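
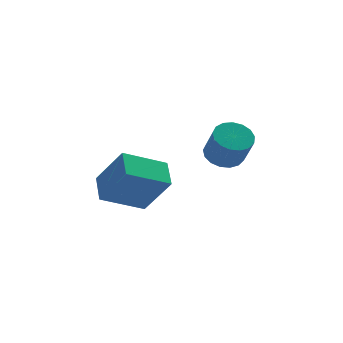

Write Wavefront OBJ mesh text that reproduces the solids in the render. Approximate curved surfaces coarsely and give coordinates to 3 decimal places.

v 0.151 2.847 -2.934
v 0.922 3.191 -2.836
v 1.1 2.418 -1.528
v 0.329 2.073 -1.626
v 0.674 3.452 -2.647
v 0.852 2.679 -1.339
v 0.306 3.575 -2.525
v 0.484 2.802 -1.216
v -0.098 3.531 -2.496
v 0.081 2.758 -1.187
v -0.444 3.33 -2.567
v -0.266 2.557 -1.259
v -0.654 3.018 -2.723
v -0.476 2.245 -1.415
v -0.68 2.667 -2.927
v -0.502 1.894 -1.619
v -0.515 2.357 -3.132
v -0.337 1.584 -1.824
v -0.198 2.159 -3.293
v -0.02 1.386 -1.985
v 0.199 2.119 -3.371
v 0.378 1.346 -2.063
v 0.585 2.245 -3.349
v 0.764 1.472 -2.041
v 0.872 2.509 -3.232
v 1.05 1.736 -1.924
v 0.993 2.85 -3.047
v 1.172 2.077 -1.739
v -3.506 0.924 -4.568
v -5.287 0.754 -3.719
v -3.379 2.135 -4.059
v -5.159 1.965 -3.21
v -2.641 0.135 -2.91
v -4.421 -0.035 -2.061
v -2.513 1.346 -2.401
v -4.294 1.176 -1.552
f 2 1 5
f 2 5 3
f 3 5 6
f 3 6 4
f 5 1 7
f 5 7 6
f 6 7 8
f 6 8 4
f 7 1 9
f 7 9 8
f 8 9 10
f 8 10 4
f 9 1 11
f 9 11 10
f 10 11 12
f 10 12 4
f 11 1 13
f 11 13 12
f 12 13 14
f 12 14 4
f 13 1 15
f 13 15 14
f 14 15 16
f 14 16 4
f 15 1 17
f 15 17 16
f 16 17 18
f 16 18 4
f 17 1 19
f 17 19 18
f 18 19 20
f 18 20 4
f 19 1 21
f 19 21 20
f 20 21 22
f 20 22 4
f 21 1 23
f 21 23 22
f 22 23 24
f 22 24 4
f 23 1 25
f 23 25 24
f 24 25 26
f 24 26 4
f 25 1 27
f 25 27 26
f 26 27 28
f 26 28 4
f 27 1 2
f 27 2 28
f 28 2 3
f 28 3 4
f 30 32 29
f 33 30 29
f 29 32 31
f 31 33 29
f 30 36 32
f 34 30 33
f 34 36 30
f 32 36 31
f 35 33 31
f 31 36 35
f 35 34 33
f 36 34 35



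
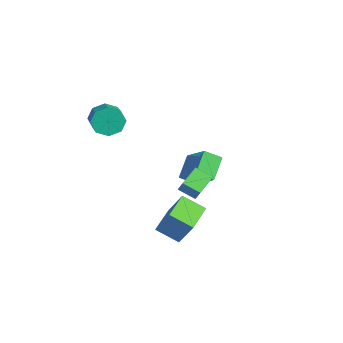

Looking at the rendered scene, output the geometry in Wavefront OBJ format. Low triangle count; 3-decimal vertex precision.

v -4.074 -1.34 1.669
v -3.683 -0.866 1.111
v -2.555 -1.206 1.613
v -2.946 -1.68 2.171
v -3.824 -0.549 1.643
v -2.696 -0.889 2.145
v -4.111 -0.695 2.191
v -2.984 -1.035 2.692
v -4.377 -1.219 2.432
v -3.249 -1.559 2.934
v -4.465 -1.814 2.227
v -3.337 -2.154 2.729
v -4.324 -2.131 1.695
v -3.196 -2.471 2.197
v -4.036 -1.985 1.148
v -2.909 -2.325 1.649
v -3.771 -1.461 0.906
v -2.643 -1.801 1.408
v -3.721 2.735 -1.996
v -2.334 2.94 -0.867
v -3.416 3.533 -2.515
v -2.03 3.739 -1.386
v -2.93 1.901 -2.814
v -1.544 2.107 -1.685
v -2.626 2.7 -3.333
v -1.239 2.905 -2.204
v 0.709 -0.405 -1.988
v 1.386 -0.041 -0.653
v 1.471 0.395 -2.592
v 2.148 0.759 -1.258
v 1.752 -1.559 -2.202
v 2.429 -1.195 -0.868
v 2.514 -0.759 -2.807
v 3.191 -0.395 -1.472
v -0.436 0.628 -1.628
v 0.046 0.628 -0.892
v -1.047 1.593 -1.228
v -0.564 1.593 -0.492
v 0.204 1.207 -2.048
v 0.687 1.207 -1.312
v -0.406 2.172 -1.648
v 0.076 2.172 -0.912
f 2 1 5
f 2 5 3
f 3 5 6
f 3 6 4
f 5 1 7
f 5 7 6
f 6 7 8
f 6 8 4
f 7 1 9
f 7 9 8
f 8 9 10
f 8 10 4
f 9 1 11
f 9 11 10
f 10 11 12
f 10 12 4
f 11 1 13
f 11 13 12
f 12 13 14
f 12 14 4
f 13 1 15
f 13 15 14
f 14 15 16
f 14 16 4
f 15 1 17
f 15 17 16
f 16 17 18
f 16 18 4
f 17 1 2
f 17 2 18
f 18 2 3
f 18 3 4
f 20 22 19
f 23 20 19
f 19 22 21
f 21 23 19
f 20 26 22
f 24 20 23
f 24 26 20
f 22 26 21
f 25 23 21
f 21 26 25
f 25 24 23
f 26 24 25
f 28 30 27
f 31 28 27
f 27 30 29
f 29 31 27
f 28 34 30
f 32 28 31
f 32 34 28
f 30 34 29
f 33 31 29
f 29 34 33
f 33 32 31
f 34 32 33
f 36 38 35
f 39 36 35
f 35 38 37
f 37 39 35
f 36 42 38
f 40 36 39
f 40 42 36
f 38 42 37
f 41 39 37
f 37 42 41
f 41 40 39
f 42 40 41



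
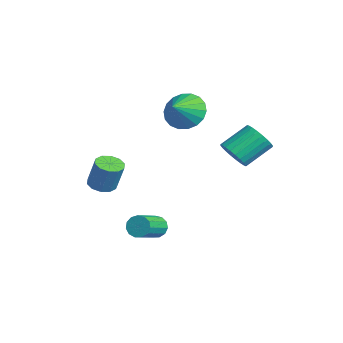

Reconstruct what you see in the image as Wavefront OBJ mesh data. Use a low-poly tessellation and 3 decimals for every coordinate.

v -4.331 1.48 2.118
v -3.659 1.463 1.311
v -3.529 0.72 2.802
v -3.517 1.834 1.557
v -3.536 2.135 1.914
v -3.712 2.306 2.311
v -4.011 2.314 2.67
v -4.374 2.157 2.92
v -4.728 1.865 3.01
v -5.003 1.498 2.924
v -5.145 1.127 2.679
v -5.126 0.825 2.322
v -4.949 0.654 1.924
v -4.65 0.646 1.565
v -4.288 0.804 1.316
v -3.934 1.095 1.225
v -4.106 -2.335 -1.906
v -3.661 -2.86 -1.941
v -3.209 -2.571 -0.508
v -3.654 -2.045 -0.474
v -3.46 -2.509 -2.075
v -3.008 -2.22 -0.642
v -3.506 -2.091 -2.145
v -3.054 -1.802 -0.712
v -3.782 -1.766 -2.124
v -3.329 -1.477 -0.691
v -4.181 -1.658 -2.019
v -3.729 -1.369 -0.586
v -4.551 -1.809 -1.872
v -4.099 -1.52 -0.439
v -4.752 -2.16 -1.738
v -4.3 -1.871 -0.305
v -4.706 -2.578 -1.668
v -4.254 -2.289 -0.235
v -4.431 -2.903 -1.689
v -3.978 -2.614 -0.256
v -4.031 -3.011 -1.794
v -3.579 -2.722 -0.361
v 0.018 -0.811 -2.726
v 0.384 -0.733 -3.181
v 1.349 -1.69 -2.57
v 0.982 -1.769 -2.114
v 0.467 -0.505 -2.954
v 1.431 -1.462 -2.343
v 0.407 -0.374 -2.654
v 1.371 -1.331 -2.043
v 0.223 -0.382 -2.377
v 1.188 -1.339 -1.766
v -0.026 -0.526 -2.211
v 0.939 -1.483 -1.6
v -0.261 -0.761 -2.208
v 0.704 -1.718 -1.597
v -0.407 -1.012 -2.369
v 0.557 -1.969 -1.758
v -0.419 -1.199 -2.644
v 0.545 -2.157 -2.032
v -0.292 -1.263 -2.944
v 0.672 -2.221 -2.333
v -0.067 -1.184 -3.175
v 0.898 -2.141 -2.564
v 0.185 -0.986 -3.264
v 1.15 -1.943 -2.652
v 1.275 2.203 1.764
v 1.798 1.941 2.279
v 1.528 3.154 3.172
v 1.005 3.417 2.656
v 1.974 2.112 2.099
v 1.703 3.326 2.991
v 2.042 2.298 1.868
v 1.772 3.511 2.76
v 1.994 2.469 1.621
v 1.724 3.682 2.513
v 1.837 2.6 1.395
v 1.567 3.813 2.288
v 1.594 2.67 1.226
v 1.324 3.883 2.118
v 1.302 2.669 1.139
v 1.032 3.882 2.031
v 1.007 2.597 1.147
v 0.736 3.811 2.039
v 0.752 2.466 1.248
v 0.482 3.679 2.141
v 0.577 2.294 1.429
v 0.306 3.508 2.321
v 0.508 2.109 1.66
v 0.238 3.322 2.552
v 0.556 1.938 1.907
v 0.286 3.151 2.799
v 0.713 1.807 2.132
v 0.443 3.02 3.025
v 0.956 1.737 2.302
v 0.686 2.95 3.194
v 1.248 1.738 2.389
v 0.978 2.951 3.281
v 1.544 1.809 2.381
v 1.273 3.023 3.273
f 2 1 4
f 2 4 3
f 4 1 5
f 4 5 3
f 5 1 6
f 5 6 3
f 6 1 7
f 6 7 3
f 7 1 8
f 7 8 3
f 8 1 9
f 8 9 3
f 9 1 10
f 9 10 3
f 10 1 11
f 10 11 3
f 11 1 12
f 11 12 3
f 12 1 13
f 12 13 3
f 13 1 14
f 13 14 3
f 14 1 15
f 14 15 3
f 15 1 16
f 15 16 3
f 16 1 2
f 16 2 3
f 18 17 21
f 18 21 19
f 19 21 22
f 19 22 20
f 21 17 23
f 21 23 22
f 22 23 24
f 22 24 20
f 23 17 25
f 23 25 24
f 24 25 26
f 24 26 20
f 25 17 27
f 25 27 26
f 26 27 28
f 26 28 20
f 27 17 29
f 27 29 28
f 28 29 30
f 28 30 20
f 29 17 31
f 29 31 30
f 30 31 32
f 30 32 20
f 31 17 33
f 31 33 32
f 32 33 34
f 32 34 20
f 33 17 35
f 33 35 34
f 34 35 36
f 34 36 20
f 35 17 37
f 35 37 36
f 36 37 38
f 36 38 20
f 37 17 18
f 37 18 38
f 38 18 19
f 38 19 20
f 40 39 43
f 40 43 41
f 41 43 44
f 41 44 42
f 43 39 45
f 43 45 44
f 44 45 46
f 44 46 42
f 45 39 47
f 45 47 46
f 46 47 48
f 46 48 42
f 47 39 49
f 47 49 48
f 48 49 50
f 48 50 42
f 49 39 51
f 49 51 50
f 50 51 52
f 50 52 42
f 51 39 53
f 51 53 52
f 52 53 54
f 52 54 42
f 53 39 55
f 53 55 54
f 54 55 56
f 54 56 42
f 55 39 57
f 55 57 56
f 56 57 58
f 56 58 42
f 57 39 59
f 57 59 58
f 58 59 60
f 58 60 42
f 59 39 61
f 59 61 60
f 60 61 62
f 60 62 42
f 61 39 40
f 61 40 62
f 62 40 41
f 62 41 42
f 64 63 67
f 64 67 65
f 65 67 68
f 65 68 66
f 67 63 69
f 67 69 68
f 68 69 70
f 68 70 66
f 69 63 71
f 69 71 70
f 70 71 72
f 70 72 66
f 71 63 73
f 71 73 72
f 72 73 74
f 72 74 66
f 73 63 75
f 73 75 74
f 74 75 76
f 74 76 66
f 75 63 77
f 75 77 76
f 76 77 78
f 76 78 66
f 77 63 79
f 77 79 78
f 78 79 80
f 78 80 66
f 79 63 81
f 79 81 80
f 80 81 82
f 80 82 66
f 81 63 83
f 81 83 82
f 82 83 84
f 82 84 66
f 83 63 85
f 83 85 84
f 84 85 86
f 84 86 66
f 85 63 87
f 85 87 86
f 86 87 88
f 86 88 66
f 87 63 89
f 87 89 88
f 88 89 90
f 88 90 66
f 89 63 91
f 89 91 90
f 90 91 92
f 90 92 66
f 91 63 93
f 91 93 92
f 92 93 94
f 92 94 66
f 93 63 95
f 93 95 94
f 94 95 96
f 94 96 66
f 95 63 64
f 95 64 96
f 96 64 65
f 96 65 66



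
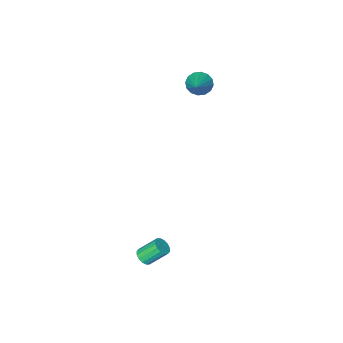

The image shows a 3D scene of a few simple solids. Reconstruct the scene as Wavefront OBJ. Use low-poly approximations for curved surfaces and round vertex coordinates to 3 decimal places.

v 3.093 2.384 -4.259
v 3.36 2.076 -3.875
v 2.553 2.648 -2.856
v 2.287 2.956 -3.241
v 3.512 2.322 -3.893
v 2.705 2.894 -2.874
v 3.552 2.584 -4.009
v 2.745 3.157 -2.99
v 3.469 2.793 -4.192
v 2.663 3.366 -3.173
v 3.286 2.893 -4.393
v 2.479 3.465 -3.374
v 3.051 2.855 -4.558
v 2.244 3.428 -3.539
v 2.827 2.692 -4.644
v 2.02 3.264 -3.625
v 2.675 2.446 -4.626
v 1.868 3.018 -3.607
v 2.635 2.183 -4.51
v 1.828 2.756 -3.491
v 2.717 1.974 -4.327
v 1.911 2.547 -3.308
v 2.901 1.875 -4.126
v 2.094 2.447 -3.107
v 3.136 1.912 -3.961
v 2.329 2.485 -2.942
v -3.797 -2.716 3.465
v -3.5 -2.413 2.798
v -2.763 -1.544 4.455
v -3.832 -2.188 2.878
v -4.155 -2.105 3.115
v -4.381 -2.185 3.446
v -4.451 -2.407 3.782
v -4.345 -2.712 4.033
v -4.093 -3.019 4.131
v -3.761 -3.244 4.051
v -3.439 -3.327 3.814
v -3.212 -3.247 3.483
v -3.142 -3.025 3.147
v -3.248 -2.719 2.896
f 2 1 5
f 2 5 3
f 3 5 6
f 3 6 4
f 5 1 7
f 5 7 6
f 6 7 8
f 6 8 4
f 7 1 9
f 7 9 8
f 8 9 10
f 8 10 4
f 9 1 11
f 9 11 10
f 10 11 12
f 10 12 4
f 11 1 13
f 11 13 12
f 12 13 14
f 12 14 4
f 13 1 15
f 13 15 14
f 14 15 16
f 14 16 4
f 15 1 17
f 15 17 16
f 16 17 18
f 16 18 4
f 17 1 19
f 17 19 18
f 18 19 20
f 18 20 4
f 19 1 21
f 19 21 20
f 20 21 22
f 20 22 4
f 21 1 23
f 21 23 22
f 22 23 24
f 22 24 4
f 23 1 25
f 23 25 24
f 24 25 26
f 24 26 4
f 25 1 2
f 25 2 26
f 26 2 3
f 26 3 4
f 28 27 30
f 28 30 29
f 30 27 31
f 30 31 29
f 31 27 32
f 31 32 29
f 32 27 33
f 32 33 29
f 33 27 34
f 33 34 29
f 34 27 35
f 34 35 29
f 35 27 36
f 35 36 29
f 36 27 37
f 36 37 29
f 37 27 38
f 37 38 29
f 38 27 39
f 38 39 29
f 39 27 40
f 39 40 29
f 40 27 28
f 40 28 29



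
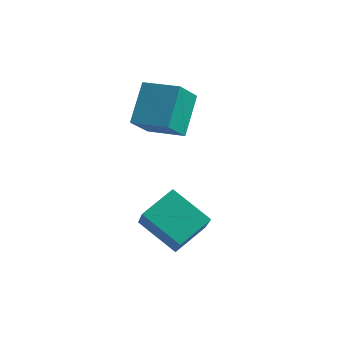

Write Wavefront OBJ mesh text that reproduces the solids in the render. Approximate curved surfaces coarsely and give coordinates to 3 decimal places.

v -0.057 -1.065 -1.487
v -1.767 -1.042 -0.43
v 0.431 0.339 -0.728
v -1.278 0.363 0.329
v 0.878 -2.223 0.051
v -0.831 -2.199 1.108
v 1.367 -0.818 0.81
v -0.343 -0.795 1.867
v -3.637 1.291 3.36
v -3.963 2.707 4.848
v -3.636 2.551 2.161
v -3.963 3.968 3.649
v -1.977 1.472 3.551
v -2.304 2.889 5.039
v -1.977 2.733 2.352
v -2.303 4.149 3.84
f 2 4 1
f 5 2 1
f 1 4 3
f 3 5 1
f 2 8 4
f 6 2 5
f 6 8 2
f 4 8 3
f 7 5 3
f 3 8 7
f 7 6 5
f 8 6 7
f 10 12 9
f 13 10 9
f 9 12 11
f 11 13 9
f 10 16 12
f 14 10 13
f 14 16 10
f 12 16 11
f 15 13 11
f 11 16 15
f 15 14 13
f 16 14 15



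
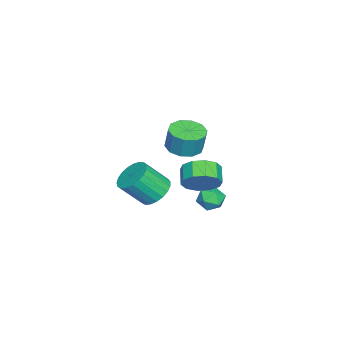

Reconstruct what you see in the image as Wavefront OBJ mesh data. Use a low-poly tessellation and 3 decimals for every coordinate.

v 2.546 0.35 0.35
v 3.072 -0.463 0.78
v 2.18 -0.744 1.34
v 1.654 0.07 0.91
v 3.152 0.058 1.169
v 2.26 -0.223 1.729
v 3.001 0.691 1.245
v 2.108 0.41 1.805
v 2.676 1.194 0.979
v 1.783 0.913 1.539
v 2.301 1.374 0.473
v 1.409 1.094 1.033
v 2.02 1.164 -0.08
v 1.128 0.883 0.48
v 1.94 0.643 -0.469
v 1.048 0.362 0.091
v 2.092 0.01 -0.545
v 1.199 -0.271 0.015
v 2.417 -0.493 -0.279
v 1.524 -0.774 0.281
v 2.791 -0.674 0.227
v 1.899 -0.954 0.787
v -1.948 -0.082 -3.184
v -1.432 -0.588 -3.672
v -2.988 -0.232 -4.128
v -2.472 -0.738 -4.616
v -2.763 -1.026 -3.846
v -2.121 -0.934 -3.262
v -2.299 0.114 -4.538
v -1.657 0.206 -3.954
v -1.649 -0.468 -4.509
v -1.936 -1.172 -4.081
v -2.484 0.352 -3.719
v -2.771 -0.352 -3.291
v 0.186 -2.783 -2.277
v 0.689 -3.393 -2.968
v 1.257 -4.527 -1.553
v 0.754 -3.917 -0.863
v 0.998 -3.104 -2.86
v 1.566 -4.238 -1.446
v 1.167 -2.759 -2.652
v 1.734 -3.893 -1.237
v 1.166 -2.419 -2.379
v 1.733 -3.553 -0.964
v 0.995 -2.141 -2.088
v 1.563 -3.275 -0.673
v 0.685 -1.975 -1.83
v 1.253 -3.109 -0.415
v 0.288 -1.948 -1.649
v 0.856 -3.082 -0.234
v -0.126 -2.066 -1.577
v 0.442 -3.2 -0.162
v -0.486 -2.307 -1.626
v 0.081 -3.441 -0.211
v -0.73 -2.631 -1.788
v -0.163 -3.765 -0.373
v -0.816 -2.981 -2.034
v -0.248 -4.115 -0.62
v -0.728 -3.297 -2.323
v -0.161 -4.431 -0.908
v -0.482 -3.524 -2.603
v 0.085 -4.658 -1.188
v -0.121 -3.623 -2.827
v 0.447 -4.757 -1.413
v 0.294 -3.577 -2.957
v 0.861 -4.711 -1.542
v 2.026 -0.72 2.606
v 2.882 -1.236 2.591
v 3.05 -0.997 3.899
v 2.194 -0.48 3.914
v 3.014 -0.645 2.466
v 3.181 -0.406 3.774
v 2.768 -0.083 2.395
v 2.935 0.156 3.703
v 2.239 0.237 2.404
v 2.406 0.476 3.712
v 1.629 0.191 2.491
v 1.796 0.43 3.798
v 1.17 -0.203 2.621
v 1.338 0.036 3.929
v 1.039 -0.794 2.746
v 1.206 -0.555 4.054
v 1.285 -1.356 2.817
v 1.452 -1.117 4.125
v 1.814 -1.676 2.808
v 1.981 -1.437 4.116
v 2.424 -1.63 2.722
v 2.591 -1.391 4.029
f 2 1 5
f 2 5 3
f 3 5 6
f 3 6 4
f 5 1 7
f 5 7 6
f 6 7 8
f 6 8 4
f 7 1 9
f 7 9 8
f 8 9 10
f 8 10 4
f 9 1 11
f 9 11 10
f 10 11 12
f 10 12 4
f 11 1 13
f 11 13 12
f 12 13 14
f 12 14 4
f 13 1 15
f 13 15 14
f 14 15 16
f 14 16 4
f 15 1 17
f 15 17 16
f 16 17 18
f 16 18 4
f 17 1 19
f 17 19 18
f 18 19 20
f 18 20 4
f 19 1 21
f 19 21 20
f 20 21 22
f 20 22 4
f 21 1 2
f 21 2 22
f 22 2 3
f 22 3 4
f 23 34 28
f 23 28 24
f 23 24 30
f 23 30 33
f 23 33 34
f 24 28 32
f 28 34 27
f 34 33 25
f 33 30 29
f 30 24 31
f 26 32 27
f 26 27 25
f 26 25 29
f 26 29 31
f 26 31 32
f 27 32 28
f 25 27 34
f 29 25 33
f 31 29 30
f 32 31 24
f 36 35 39
f 36 39 37
f 37 39 40
f 37 40 38
f 39 35 41
f 39 41 40
f 40 41 42
f 40 42 38
f 41 35 43
f 41 43 42
f 42 43 44
f 42 44 38
f 43 35 45
f 43 45 44
f 44 45 46
f 44 46 38
f 45 35 47
f 45 47 46
f 46 47 48
f 46 48 38
f 47 35 49
f 47 49 48
f 48 49 50
f 48 50 38
f 49 35 51
f 49 51 50
f 50 51 52
f 50 52 38
f 51 35 53
f 51 53 52
f 52 53 54
f 52 54 38
f 53 35 55
f 53 55 54
f 54 55 56
f 54 56 38
f 55 35 57
f 55 57 56
f 56 57 58
f 56 58 38
f 57 35 59
f 57 59 58
f 58 59 60
f 58 60 38
f 59 35 61
f 59 61 60
f 60 61 62
f 60 62 38
f 61 35 63
f 61 63 62
f 62 63 64
f 62 64 38
f 63 35 65
f 63 65 64
f 64 65 66
f 64 66 38
f 65 35 36
f 65 36 66
f 66 36 37
f 66 37 38
f 68 67 71
f 68 71 69
f 69 71 72
f 69 72 70
f 71 67 73
f 71 73 72
f 72 73 74
f 72 74 70
f 73 67 75
f 73 75 74
f 74 75 76
f 74 76 70
f 75 67 77
f 75 77 76
f 76 77 78
f 76 78 70
f 77 67 79
f 77 79 78
f 78 79 80
f 78 80 70
f 79 67 81
f 79 81 80
f 80 81 82
f 80 82 70
f 81 67 83
f 81 83 82
f 82 83 84
f 82 84 70
f 83 67 85
f 83 85 84
f 84 85 86
f 84 86 70
f 85 67 87
f 85 87 86
f 86 87 88
f 86 88 70
f 87 67 68
f 87 68 88
f 88 68 69
f 88 69 70



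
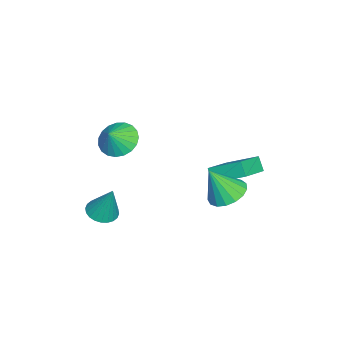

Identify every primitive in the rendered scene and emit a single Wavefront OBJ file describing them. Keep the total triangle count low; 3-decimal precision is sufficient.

v 1.568 -1.952 -3.125
v 2.387 -2.095 -3.241
v 1.952 -1.288 -1.235
v 2.361 -1.785 -3.345
v 2.214 -1.501 -3.415
v 1.969 -1.285 -3.441
v 1.663 -1.171 -3.419
v 1.342 -1.176 -3.352
v 1.055 -1.298 -3.251
v 0.847 -1.521 -3.13
v 0.748 -1.809 -3.009
v 0.774 -2.119 -2.905
v 0.921 -2.403 -2.835
v 1.167 -2.619 -2.809
v 1.473 -2.733 -2.831
v 1.794 -2.729 -2.898
v 2.08 -2.606 -3
v 2.289 -2.383 -3.12
v 2.535 4.403 0.106
v 3.475 4.13 -0.215
v 2.865 3.577 1.774
v 3.544 4.573 -0.009
v 3.382 4.977 0.223
v 3.026 5.249 0.428
v 2.557 5.327 0.559
v 2.084 5.194 0.587
v 1.713 4.879 0.505
v 1.531 4.455 0.331
v 1.579 4.019 0.106
v 1.846 3.671 -0.119
v 2.27 3.491 -0.293
v 2.756 3.519 -0.375
v 3.19 3.75 -0.347
v -3.744 2.972 -2.506
v -3.593 4.641 -1.611
v -3.32 3.328 -3.241
v -3.169 4.997 -2.346
v -2.011 2.423 -1.774
v -1.86 4.092 -0.879
v -1.587 2.779 -2.509
v -1.436 4.448 -1.614
v 0.67 -1.344 1.556
v 1.285 -0.516 1.307
v 1.39 -1.616 2.424
v 1.004 -0.338 1.596
v 0.665 -0.334 1.878
v 0.327 -0.504 2.104
v 0.049 -0.819 2.236
v -0.122 -1.225 2.25
v -0.156 -1.652 2.144
v -0.047 -2.025 1.936
v 0.186 -2.28 1.663
v 0.503 -2.374 1.371
v 0.849 -2.289 1.111
v 1.164 -2.041 0.928
v 1.393 -1.672 0.854
v 1.498 -1.246 0.901
v 1.46 -0.838 1.061
f 2 1 4
f 2 4 3
f 4 1 5
f 4 5 3
f 5 1 6
f 5 6 3
f 6 1 7
f 6 7 3
f 7 1 8
f 7 8 3
f 8 1 9
f 8 9 3
f 9 1 10
f 9 10 3
f 10 1 11
f 10 11 3
f 11 1 12
f 11 12 3
f 12 1 13
f 12 13 3
f 13 1 14
f 13 14 3
f 14 1 15
f 14 15 3
f 15 1 16
f 15 16 3
f 16 1 17
f 16 17 3
f 17 1 18
f 17 18 3
f 18 1 2
f 18 2 3
f 20 19 22
f 20 22 21
f 22 19 23
f 22 23 21
f 23 19 24
f 23 24 21
f 24 19 25
f 24 25 21
f 25 19 26
f 25 26 21
f 26 19 27
f 26 27 21
f 27 19 28
f 27 28 21
f 28 19 29
f 28 29 21
f 29 19 30
f 29 30 21
f 30 19 31
f 30 31 21
f 31 19 32
f 31 32 21
f 32 19 33
f 32 33 21
f 33 19 20
f 33 20 21
f 35 37 34
f 38 35 34
f 34 37 36
f 36 38 34
f 35 41 37
f 39 35 38
f 39 41 35
f 37 41 36
f 40 38 36
f 36 41 40
f 40 39 38
f 41 39 40
f 43 42 45
f 43 45 44
f 45 42 46
f 45 46 44
f 46 42 47
f 46 47 44
f 47 42 48
f 47 48 44
f 48 42 49
f 48 49 44
f 49 42 50
f 49 50 44
f 50 42 51
f 50 51 44
f 51 42 52
f 51 52 44
f 52 42 53
f 52 53 44
f 53 42 54
f 53 54 44
f 54 42 55
f 54 55 44
f 55 42 56
f 55 56 44
f 56 42 57
f 56 57 44
f 57 42 58
f 57 58 44
f 58 42 43
f 58 43 44



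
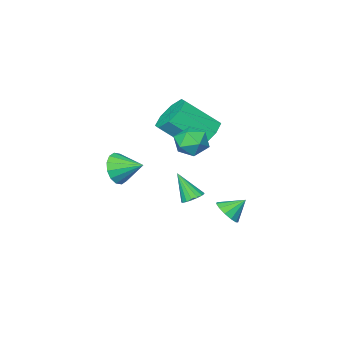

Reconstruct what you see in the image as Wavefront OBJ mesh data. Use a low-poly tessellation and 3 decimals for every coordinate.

v -1.779 0.062 -2.379
v -1.291 0.503 -2.085
v -2.521 0.418 -1.681
v -1.47 0.713 -2.382
v -1.747 0.716 -2.679
v -2.034 0.512 -2.88
v -2.24 0.165 -2.922
v -2.299 -0.215 -2.792
v -2.193 -0.506 -2.531
v -1.955 -0.618 -2.222
v -1.662 -0.513 -1.962
v -1.405 -0.226 -1.835
v -1.267 0.153 -1.881
v -2.744 -2.691 0.975
v -2.237 -3.123 0.189
v -1.009 -4.14 1.539
v -1.516 -3.709 2.325
v -1.918 -2.438 0.414
v -0.69 -3.456 1.765
v -2.083 -1.902 0.968
v -0.855 -2.919 2.319
v -2.635 -1.828 1.526
v -1.407 -2.845 2.876
v -3.251 -2.26 1.761
v -2.023 -3.277 3.111
v -3.57 -2.944 1.535
v -2.342 -3.962 2.886
v -3.405 -3.481 0.981
v -2.177 -4.498 2.332
v -2.853 -3.555 0.424
v -1.625 -4.572 1.774
v 0.468 1.653 3.063
v 1.224 1.585 2.726
v 0.736 0.615 3.874
v 1.492 0.547 3.537
v 1.306 1.203 4.012
v 1.14 1.844 3.511
v 0.82 0.356 3.089
v 0.654 0.997 2.588
v 1.442 0.784 2.743
v 1.742 1.307 3.313
v 0.218 0.893 3.287
v 0.518 1.416 3.857
v -2.15 -2.846 -2.905
v -1.674 -3.076 -3.144
v -1.87 -3.654 -1.575
v -1.582 -2.845 -3.023
v -1.619 -2.613 -2.874
v -1.778 -2.435 -2.733
v -2.023 -2.351 -2.63
v -2.296 -2.381 -2.591
v -2.535 -2.517 -2.623
v -2.687 -2.729 -2.72
v -2.715 -2.967 -2.859
v -2.614 -3.178 -3.009
v -2.406 -3.313 -3.134
v -2.14 -3.341 -3.207
v -1.876 -3.256 -3.211
v 2.644 -1.833 0.985
v 3.264 -1.763 1.576
v 2.076 -0.787 1.455
v 3.41 -1.527 1.227
v 3.35 -1.374 0.814
v 3.101 -1.343 0.446
v 2.729 -1.444 0.223
v 2.335 -1.649 0.203
v 2.023 -1.904 0.393
v 1.877 -2.139 0.742
v 1.937 -2.293 1.156
v 2.186 -2.323 1.523
v 2.558 -2.223 1.747
v 2.952 -2.017 1.766
f 2 1 4
f 2 4 3
f 4 1 5
f 4 5 3
f 5 1 6
f 5 6 3
f 6 1 7
f 6 7 3
f 7 1 8
f 7 8 3
f 8 1 9
f 8 9 3
f 9 1 10
f 9 10 3
f 10 1 11
f 10 11 3
f 11 1 12
f 11 12 3
f 12 1 13
f 12 13 3
f 13 1 2
f 13 2 3
f 15 14 18
f 15 18 16
f 16 18 19
f 16 19 17
f 18 14 20
f 18 20 19
f 19 20 21
f 19 21 17
f 20 14 22
f 20 22 21
f 21 22 23
f 21 23 17
f 22 14 24
f 22 24 23
f 23 24 25
f 23 25 17
f 24 14 26
f 24 26 25
f 25 26 27
f 25 27 17
f 26 14 28
f 26 28 27
f 27 28 29
f 27 29 17
f 28 14 30
f 28 30 29
f 29 30 31
f 29 31 17
f 30 14 15
f 30 15 31
f 31 15 16
f 31 16 17
f 32 43 37
f 32 37 33
f 32 33 39
f 32 39 42
f 32 42 43
f 33 37 41
f 37 43 36
f 43 42 34
f 42 39 38
f 39 33 40
f 35 41 36
f 35 36 34
f 35 34 38
f 35 38 40
f 35 40 41
f 36 41 37
f 34 36 43
f 38 34 42
f 40 38 39
f 41 40 33
f 45 44 47
f 45 47 46
f 47 44 48
f 47 48 46
f 48 44 49
f 48 49 46
f 49 44 50
f 49 50 46
f 50 44 51
f 50 51 46
f 51 44 52
f 51 52 46
f 52 44 53
f 52 53 46
f 53 44 54
f 53 54 46
f 54 44 55
f 54 55 46
f 55 44 56
f 55 56 46
f 56 44 57
f 56 57 46
f 57 44 58
f 57 58 46
f 58 44 45
f 58 45 46
f 60 59 62
f 60 62 61
f 62 59 63
f 62 63 61
f 63 59 64
f 63 64 61
f 64 59 65
f 64 65 61
f 65 59 66
f 65 66 61
f 66 59 67
f 66 67 61
f 67 59 68
f 67 68 61
f 68 59 69
f 68 69 61
f 69 59 70
f 69 70 61
f 70 59 71
f 70 71 61
f 71 59 72
f 71 72 61
f 72 59 60
f 72 60 61



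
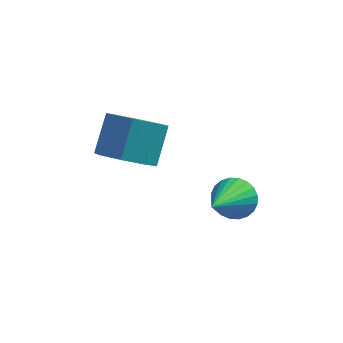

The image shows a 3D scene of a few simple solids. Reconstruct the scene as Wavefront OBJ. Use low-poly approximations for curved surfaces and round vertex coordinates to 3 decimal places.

v 0.311 -0.538 1.397
v 1.292 -0.625 1.3
v 1.49 0.39 2.386
v 0.509 0.478 2.483
v 1.003 -0.088 0.851
v 1.201 0.927 1.937
v 0.309 0.186 0.721
v 0.507 1.201 1.807
v -0.384 0.036 0.987
v -0.187 1.051 2.074
v -0.67 -0.45 1.494
v -0.472 0.565 2.58
v -0.381 -0.987 1.943
v -0.183 0.028 3.029
v 0.313 -1.261 2.073
v 0.511 -0.246 3.159
v 1.007 -1.111 1.806
v 1.204 -0.096 2.893
v 3.687 -0.636 0.053
v 4.263 -0.472 0.521
v 3.213 -2.324 1.227
v 4.041 -0.322 0.647
v 3.765 -0.219 0.684
v 3.477 -0.18 0.624
v 3.221 -0.21 0.477
v 3.036 -0.306 0.266
v 2.95 -0.451 0.022
v 2.976 -0.624 -0.217
v 3.11 -0.8 -0.415
v 3.332 -0.95 -0.542
v 3.608 -1.053 -0.578
v 3.896 -1.092 -0.518
v 4.152 -1.061 -0.371
v 4.337 -0.966 -0.16
v 4.423 -0.821 0.084
v 4.397 -0.647 0.323
f 2 1 5
f 2 5 3
f 3 5 6
f 3 6 4
f 5 1 7
f 5 7 6
f 6 7 8
f 6 8 4
f 7 1 9
f 7 9 8
f 8 9 10
f 8 10 4
f 9 1 11
f 9 11 10
f 10 11 12
f 10 12 4
f 11 1 13
f 11 13 12
f 12 13 14
f 12 14 4
f 13 1 15
f 13 15 14
f 14 15 16
f 14 16 4
f 15 1 17
f 15 17 16
f 16 17 18
f 16 18 4
f 17 1 2
f 17 2 18
f 18 2 3
f 18 3 4
f 20 19 22
f 20 22 21
f 22 19 23
f 22 23 21
f 23 19 24
f 23 24 21
f 24 19 25
f 24 25 21
f 25 19 26
f 25 26 21
f 26 19 27
f 26 27 21
f 27 19 28
f 27 28 21
f 28 19 29
f 28 29 21
f 29 19 30
f 29 30 21
f 30 19 31
f 30 31 21
f 31 19 32
f 31 32 21
f 32 19 33
f 32 33 21
f 33 19 34
f 33 34 21
f 34 19 35
f 34 35 21
f 35 19 36
f 35 36 21
f 36 19 20
f 36 20 21



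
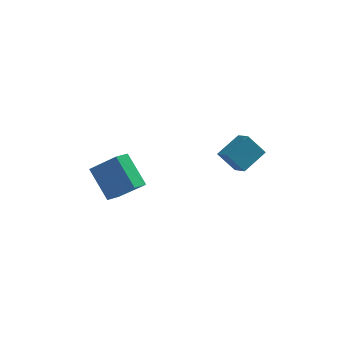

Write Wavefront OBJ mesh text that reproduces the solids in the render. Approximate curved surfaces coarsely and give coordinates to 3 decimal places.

v 1.26 0.669 -0.116
v 1.871 0.058 0.168
v 1.985 1.778 0.706
v 2.597 1.167 0.991
v 2.043 0.953 -1.191
v 2.655 0.342 -0.906
v 2.769 2.062 -0.368
v 3.38 1.451 -0.084
v -3.31 -1.801 -2.584
v -4.397 -1.123 -1.035
v -2.998 -1.05 -2.694
v -4.086 -0.373 -1.145
v -1.854 -2.227 -1.375
v -2.942 -1.55 0.174
v -1.543 -1.477 -1.485
v -2.63 -0.799 0.064
f 2 4 1
f 5 2 1
f 1 4 3
f 3 5 1
f 2 8 4
f 6 2 5
f 6 8 2
f 4 8 3
f 7 5 3
f 3 8 7
f 7 6 5
f 8 6 7
f 10 12 9
f 13 10 9
f 9 12 11
f 11 13 9
f 10 16 12
f 14 10 13
f 14 16 10
f 12 16 11
f 15 13 11
f 11 16 15
f 15 14 13
f 16 14 15



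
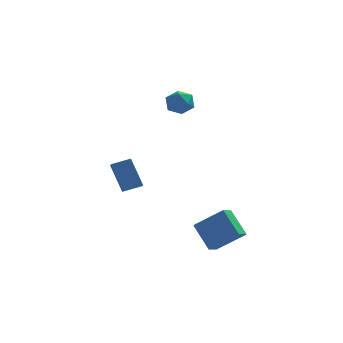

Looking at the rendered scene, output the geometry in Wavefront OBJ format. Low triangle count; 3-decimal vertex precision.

v 4.407 -3.77 -3.411
v 3.708 -2.641 -2.272
v 2.934 -3.462 -4.62
v 2.236 -2.332 -3.48
v 4.844 -3.128 -3.78
v 4.146 -1.998 -2.64
v 3.372 -2.819 -4.988
v 2.673 -1.69 -3.849
v 1.106 3.191 3.169
v 1.459 3.787 2.656
v 2.241 2.393 3.024
v 2.594 2.989 2.511
v 2.488 3.151 3.351
v 1.787 3.644 3.441
v 1.913 2.536 2.239
v 1.212 3.029 2.329
v 1.958 3.382 2.081
v 2.313 3.763 2.769
v 1.387 2.417 2.911
v 1.742 2.798 3.599
v -1.203 3.76 -4.066
v -1.162 2.95 -3.61
v -1.819 4.633 -2.459
v -1.778 3.824 -2.003
v -0.142 3.976 -3.777
v -0.101 3.167 -3.321
v -0.758 4.85 -2.17
v -0.717 4.04 -1.714
f 2 4 1
f 5 2 1
f 1 4 3
f 3 5 1
f 2 8 4
f 6 2 5
f 6 8 2
f 4 8 3
f 7 5 3
f 3 8 7
f 7 6 5
f 8 6 7
f 9 20 14
f 9 14 10
f 9 10 16
f 9 16 19
f 9 19 20
f 10 14 18
f 14 20 13
f 20 19 11
f 19 16 15
f 16 10 17
f 12 18 13
f 12 13 11
f 12 11 15
f 12 15 17
f 12 17 18
f 13 18 14
f 11 13 20
f 15 11 19
f 17 15 16
f 18 17 10
f 22 24 21
f 25 22 21
f 21 24 23
f 23 25 21
f 22 28 24
f 26 22 25
f 26 28 22
f 24 28 23
f 27 25 23
f 23 28 27
f 27 26 25
f 28 26 27



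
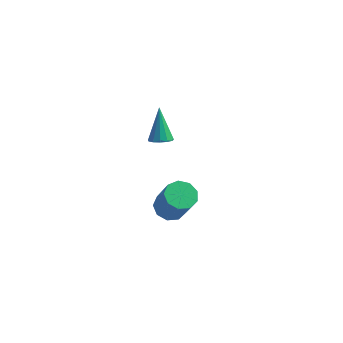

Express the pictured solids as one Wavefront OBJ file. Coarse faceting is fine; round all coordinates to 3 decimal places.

v -1.565 -3.245 2.966
v -1.181 -3.504 3.202
v -1.915 -2.515 4.334
v -1.063 -3.256 3.1
v -1.104 -3.005 2.955
v -1.292 -2.83 2.814
v -1.566 -2.787 2.721
v -1.84 -2.889 2.705
v -2.027 -3.105 2.773
v -2.067 -3.365 2.901
v -1.948 -3.587 3.051
v -1.707 -3.701 3.173
v -1.421 -3.67 3.229
v -1.481 -2.463 -2.084
v -0.963 -2.822 -2.452
v -0.261 -3.377 -0.925
v -0.779 -3.017 -0.556
v -0.811 -2.357 -2.353
v -0.109 -2.912 -0.826
v -0.972 -1.941 -2.128
v -0.27 -2.496 -0.601
v -1.371 -1.77 -1.883
v -0.669 -2.324 -0.355
v -1.822 -1.922 -1.731
v -1.12 -2.477 -0.203
v -2.113 -2.328 -1.744
v -1.411 -2.882 -0.217
v -2.108 -2.796 -1.916
v -1.406 -3.351 -0.389
v -1.81 -3.109 -2.167
v -1.108 -3.663 -0.64
v -1.358 -3.119 -2.378
v -0.656 -3.674 -0.851
f 2 1 4
f 2 4 3
f 4 1 5
f 4 5 3
f 5 1 6
f 5 6 3
f 6 1 7
f 6 7 3
f 7 1 8
f 7 8 3
f 8 1 9
f 8 9 3
f 9 1 10
f 9 10 3
f 10 1 11
f 10 11 3
f 11 1 12
f 11 12 3
f 12 1 13
f 12 13 3
f 13 1 2
f 13 2 3
f 15 14 18
f 15 18 16
f 16 18 19
f 16 19 17
f 18 14 20
f 18 20 19
f 19 20 21
f 19 21 17
f 20 14 22
f 20 22 21
f 21 22 23
f 21 23 17
f 22 14 24
f 22 24 23
f 23 24 25
f 23 25 17
f 24 14 26
f 24 26 25
f 25 26 27
f 25 27 17
f 26 14 28
f 26 28 27
f 27 28 29
f 27 29 17
f 28 14 30
f 28 30 29
f 29 30 31
f 29 31 17
f 30 14 32
f 30 32 31
f 31 32 33
f 31 33 17
f 32 14 15
f 32 15 33
f 33 15 16
f 33 16 17



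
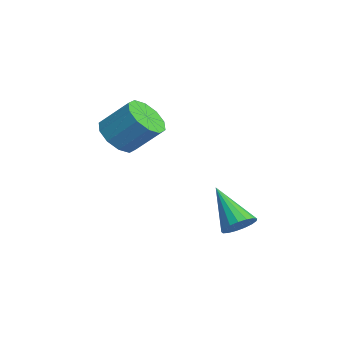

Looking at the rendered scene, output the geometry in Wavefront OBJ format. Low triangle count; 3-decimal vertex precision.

v -1.457 -4.295 0.894
v -0.746 -4.008 0.3
v -0.192 -2.997 1.452
v -0.903 -3.285 2.046
v -1.218 -3.649 0.212
v -0.663 -2.638 1.364
v -1.781 -3.536 0.384
v -1.227 -2.526 1.536
v -2.22 -3.714 0.751
v -1.666 -2.703 1.903
v -2.368 -4.114 1.173
v -1.814 -3.103 2.325
v -2.168 -4.583 1.488
v -1.614 -3.572 2.64
v -1.697 -4.942 1.576
v -1.142 -3.931 2.728
v -1.133 -5.054 1.404
v -0.579 -4.044 2.556
v -0.694 -4.877 1.037
v -0.14 -3.866 2.189
v -0.546 -4.477 0.615
v 0.008 -3.466 1.767
v 1.48 -0.388 -3.002
v 1.947 -0.256 -2.444
v -0.02 -0.852 -1.638
v 1.795 0.058 -2.504
v 1.572 0.271 -2.678
v 1.327 0.332 -2.926
v 1.117 0.228 -3.192
v 0.99 -0.016 -3.414
v 0.975 -0.346 -3.542
v 1.077 -0.686 -3.547
v 1.27 -0.957 -3.426
v 1.511 -1.098 -3.209
v 1.746 -1.076 -2.944
v 1.919 -0.897 -2.693
v 1.992 -0.601 -2.512
f 2 1 5
f 2 5 3
f 3 5 6
f 3 6 4
f 5 1 7
f 5 7 6
f 6 7 8
f 6 8 4
f 7 1 9
f 7 9 8
f 8 9 10
f 8 10 4
f 9 1 11
f 9 11 10
f 10 11 12
f 10 12 4
f 11 1 13
f 11 13 12
f 12 13 14
f 12 14 4
f 13 1 15
f 13 15 14
f 14 15 16
f 14 16 4
f 15 1 17
f 15 17 16
f 16 17 18
f 16 18 4
f 17 1 19
f 17 19 18
f 18 19 20
f 18 20 4
f 19 1 21
f 19 21 20
f 20 21 22
f 20 22 4
f 21 1 2
f 21 2 22
f 22 2 3
f 22 3 4
f 24 23 26
f 24 26 25
f 26 23 27
f 26 27 25
f 27 23 28
f 27 28 25
f 28 23 29
f 28 29 25
f 29 23 30
f 29 30 25
f 30 23 31
f 30 31 25
f 31 23 32
f 31 32 25
f 32 23 33
f 32 33 25
f 33 23 34
f 33 34 25
f 34 23 35
f 34 35 25
f 35 23 36
f 35 36 25
f 36 23 37
f 36 37 25
f 37 23 24
f 37 24 25



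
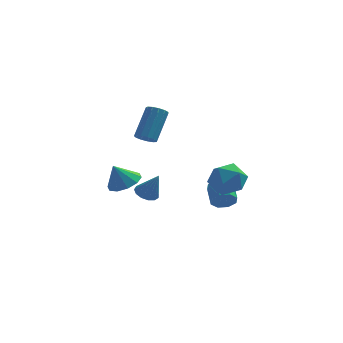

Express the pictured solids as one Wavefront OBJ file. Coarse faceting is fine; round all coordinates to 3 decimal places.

v 2.288 -2.307 0.659
v 3.124 -2.038 0.183
v 2.696 -3.862 0.497
v 3.532 -3.593 0.021
v 3.428 -3.401 0.996
v 3.176 -2.44 1.096
v 2.644 -3.46 -0.416
v 2.392 -2.499 -0.316
v 3.344 -2.751 -0.481
v 3.829 -2.714 0.392
v 1.991 -3.186 0.288
v 2.476 -3.149 1.161
v -0.82 -0.525 -1.863
v -0.449 -0.02 -1.917
v -0.24 -0.815 -0.577
v -0.746 0.091 -1.758
v -1.067 0.006 -1.632
v -1.309 -0.247 -1.579
v -1.397 -0.589 -1.617
v -1.301 -0.911 -1.732
v -1.053 -1.11 -1.889
v -0.731 -1.124 -2.038
v -0.437 -0.947 -2.131
v -0.265 -0.637 -2.139
v -0.269 -0.291 -2.059
v -1.915 0.952 -1.929
v -1.225 1.403 -1.568
v -2.445 0.868 -0.811
v -1.61 1.773 -1.723
v -2.111 1.829 -1.957
v -2.538 1.551 -2.18
v -2.726 1.043 -2.307
v -2.605 0.501 -2.29
v -2.22 0.13 -2.135
v -1.718 0.074 -1.901
v -1.292 0.353 -1.678
v -1.103 0.86 -1.55
v -0.826 -1.265 2.061
v -0.316 -1.47 2.033
v 0.195 -0.38 3.372
v -0.314 -0.175 3.399
v -0.323 -1.228 1.839
v 0.188 -0.139 3.178
v -0.49 -0.998 1.716
v 0.021 0.091 3.054
v -0.763 -0.853 1.702
v -0.252 0.237 3.04
v -1.056 -0.838 1.802
v -0.545 0.251 3.14
v -1.276 -0.959 1.984
v -0.765 0.131 3.322
v -1.353 -1.177 2.19
v -0.842 -0.087 3.529
v -1.262 -1.423 2.356
v -0.751 -0.333 3.694
v -1.033 -1.618 2.428
v -0.522 -0.529 3.766
v -0.738 -1.702 2.383
v -0.226 -0.612 3.721
v -0.471 -1.647 2.236
v 0.041 -0.557 3.574
v 2.807 1.396 -3.432
v 3.101 1.181 -2.87
v 2.927 2.21 -2.386
v 2.633 2.424 -2.948
v 3.435 1.392 -3.197
v 3.26 2.42 -2.714
v 3.4 1.605 -3.663
v 3.226 2.633 -3.179
v 3.019 1.695 -3.993
v 2.844 2.724 -3.509
v 2.513 1.61 -3.994
v 2.339 2.639 -3.51
v 2.18 1.4 -3.666
v 2.005 2.428 -3.183
v 2.214 1.187 -3.201
v 2.04 2.215 -2.717
v 2.596 1.096 -2.871
v 2.421 2.125 -2.387
f 1 12 6
f 1 6 2
f 1 2 8
f 1 8 11
f 1 11 12
f 2 6 10
f 6 12 5
f 12 11 3
f 11 8 7
f 8 2 9
f 4 10 5
f 4 5 3
f 4 3 7
f 4 7 9
f 4 9 10
f 5 10 6
f 3 5 12
f 7 3 11
f 9 7 8
f 10 9 2
f 14 13 16
f 14 16 15
f 16 13 17
f 16 17 15
f 17 13 18
f 17 18 15
f 18 13 19
f 18 19 15
f 19 13 20
f 19 20 15
f 20 13 21
f 20 21 15
f 21 13 22
f 21 22 15
f 22 13 23
f 22 23 15
f 23 13 24
f 23 24 15
f 24 13 25
f 24 25 15
f 25 13 14
f 25 14 15
f 27 26 29
f 27 29 28
f 29 26 30
f 29 30 28
f 30 26 31
f 30 31 28
f 31 26 32
f 31 32 28
f 32 26 33
f 32 33 28
f 33 26 34
f 33 34 28
f 34 26 35
f 34 35 28
f 35 26 36
f 35 36 28
f 36 26 37
f 36 37 28
f 37 26 27
f 37 27 28
f 39 38 42
f 39 42 40
f 40 42 43
f 40 43 41
f 42 38 44
f 42 44 43
f 43 44 45
f 43 45 41
f 44 38 46
f 44 46 45
f 45 46 47
f 45 47 41
f 46 38 48
f 46 48 47
f 47 48 49
f 47 49 41
f 48 38 50
f 48 50 49
f 49 50 51
f 49 51 41
f 50 38 52
f 50 52 51
f 51 52 53
f 51 53 41
f 52 38 54
f 52 54 53
f 53 54 55
f 53 55 41
f 54 38 56
f 54 56 55
f 55 56 57
f 55 57 41
f 56 38 58
f 56 58 57
f 57 58 59
f 57 59 41
f 58 38 60
f 58 60 59
f 59 60 61
f 59 61 41
f 60 38 39
f 60 39 61
f 61 39 40
f 61 40 41
f 63 62 66
f 63 66 64
f 64 66 67
f 64 67 65
f 66 62 68
f 66 68 67
f 67 68 69
f 67 69 65
f 68 62 70
f 68 70 69
f 69 70 71
f 69 71 65
f 70 62 72
f 70 72 71
f 71 72 73
f 71 73 65
f 72 62 74
f 72 74 73
f 73 74 75
f 73 75 65
f 74 62 76
f 74 76 75
f 75 76 77
f 75 77 65
f 76 62 78
f 76 78 77
f 77 78 79
f 77 79 65
f 78 62 63
f 78 63 79
f 79 63 64
f 79 64 65



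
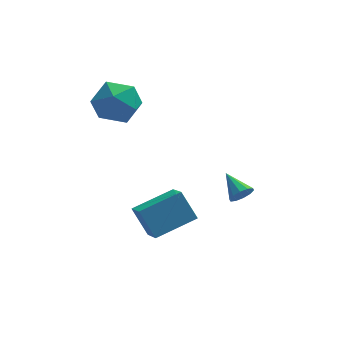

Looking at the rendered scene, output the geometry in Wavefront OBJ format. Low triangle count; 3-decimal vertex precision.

v -0.157 -1.208 -2.477
v 0.093 -2.316 -1.748
v -0.765 -0.59 -1.328
v -0.515 -1.698 -0.599
v 1.555 -0.482 -1.961
v 1.805 -1.59 -1.232
v 0.947 0.136 -0.812
v 1.197 -0.972 -0.083
v 3.969 2.155 -3.01
v 4.437 2.2 -2.637
v 3.391 3.205 -2.41
v 4.507 2.409 -2.935
v 4.372 2.521 -3.262
v 4.083 2.493 -3.492
v 3.75 2.336 -3.538
v 3.501 2.11 -3.382
v 3.43 1.901 -3.084
v 3.565 1.789 -2.758
v 3.855 1.817 -2.528
v 4.188 1.974 -2.482
v -2.236 3.2 2.49
v -1.557 3.911 3.174
v -0.763 2.989 1.246
v -0.084 3.7 1.93
v -0.396 2.612 2.322
v -1.306 2.742 3.091
v -1.014 4.158 1.329
v -1.924 4.288 2.098
v -0.801 4.503 2.457
v -0.419 3.547 3.071
v -1.901 3.353 1.349
v -1.519 2.397 1.963
f 2 4 1
f 5 2 1
f 1 4 3
f 3 5 1
f 2 8 4
f 6 2 5
f 6 8 2
f 4 8 3
f 7 5 3
f 3 8 7
f 7 6 5
f 8 6 7
f 10 9 12
f 10 12 11
f 12 9 13
f 12 13 11
f 13 9 14
f 13 14 11
f 14 9 15
f 14 15 11
f 15 9 16
f 15 16 11
f 16 9 17
f 16 17 11
f 17 9 18
f 17 18 11
f 18 9 19
f 18 19 11
f 19 9 20
f 19 20 11
f 20 9 10
f 20 10 11
f 21 32 26
f 21 26 22
f 21 22 28
f 21 28 31
f 21 31 32
f 22 26 30
f 26 32 25
f 32 31 23
f 31 28 27
f 28 22 29
f 24 30 25
f 24 25 23
f 24 23 27
f 24 27 29
f 24 29 30
f 25 30 26
f 23 25 32
f 27 23 31
f 29 27 28
f 30 29 22



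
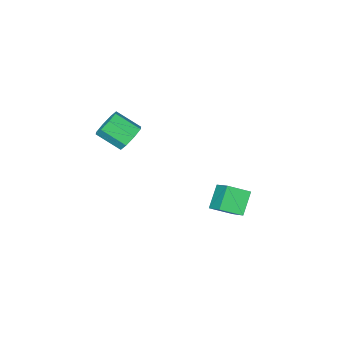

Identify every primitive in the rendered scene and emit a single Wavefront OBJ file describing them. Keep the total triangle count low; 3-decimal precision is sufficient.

v -1.917 -0.425 -3.613
v -1.536 0.994 -2.59
v -3.034 0.304 -4.207
v -2.652 1.723 -3.184
v -0.908 0.157 -4.796
v -0.526 1.576 -3.773
v -2.024 0.886 -5.39
v -1.643 2.305 -4.367
v 3.209 -1.517 2.143
v 3.606 -1.869 1.355
v 4.408 -3.056 2.289
v 4.011 -2.703 3.077
v 4.012 -1.351 1.663
v 4.814 -2.538 2.598
v 3.948 -0.93 2.253
v 4.75 -2.117 3.187
v 3.451 -0.853 2.778
v 4.253 -2.039 3.712
v 2.812 -1.164 2.931
v 3.614 -2.351 3.865
v 2.406 -1.682 2.622
v 3.208 -2.869 3.557
v 2.47 -2.103 2.033
v 3.272 -3.29 2.967
v 2.967 -2.181 1.508
v 3.769 -3.367 2.442
f 2 4 1
f 5 2 1
f 1 4 3
f 3 5 1
f 2 8 4
f 6 2 5
f 6 8 2
f 4 8 3
f 7 5 3
f 3 8 7
f 7 6 5
f 8 6 7
f 10 9 13
f 10 13 11
f 11 13 14
f 11 14 12
f 13 9 15
f 13 15 14
f 14 15 16
f 14 16 12
f 15 9 17
f 15 17 16
f 16 17 18
f 16 18 12
f 17 9 19
f 17 19 18
f 18 19 20
f 18 20 12
f 19 9 21
f 19 21 20
f 20 21 22
f 20 22 12
f 21 9 23
f 21 23 22
f 22 23 24
f 22 24 12
f 23 9 25
f 23 25 24
f 24 25 26
f 24 26 12
f 25 9 10
f 25 10 26
f 26 10 11
f 26 11 12



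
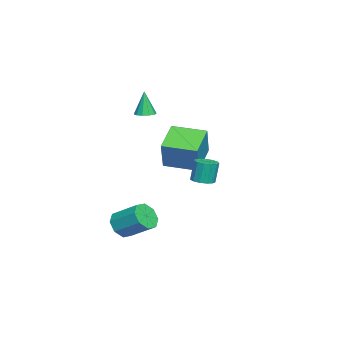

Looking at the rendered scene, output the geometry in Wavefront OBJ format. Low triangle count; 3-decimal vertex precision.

v 2.468 -0.574 -2.922
v 3.062 -0.349 -3.532
v 3.486 1.038 -2.607
v 2.892 0.814 -1.998
v 2.455 -0.083 -3.653
v 2.879 1.304 -2.728
v 1.856 -0.104 -3.346
v 2.28 1.283 -2.421
v 1.615 -0.401 -2.791
v 2.039 0.986 -1.866
v 1.874 -0.798 -2.313
v 2.298 0.589 -1.388
v 2.481 -1.064 -2.192
v 2.905 0.323 -1.267
v 3.08 -1.043 -2.499
v 3.504 0.344 -1.574
v 3.321 -0.746 -3.054
v 3.745 0.641 -2.129
v 3.842 3.87 1.101
v 4.466 3.852 1.186
v 4.301 4.012 2.425
v 3.678 4.03 2.339
v 4.383 4.192 1.131
v 4.218 4.353 2.37
v 4.128 4.43 1.066
v 3.963 4.591 2.305
v 3.782 4.49 1.012
v 3.617 4.651 2.251
v 3.456 4.354 0.986
v 3.291 4.514 2.225
v 3.252 4.063 0.997
v 3.087 4.224 2.236
v 3.236 3.711 1.04
v 3.071 3.872 2.279
v 3.412 3.409 1.103
v 3.247 3.57 2.342
v 3.725 3.254 1.165
v 3.56 3.415 2.404
v 4.076 3.294 1.206
v 3.911 3.455 2.445
v 4.352 3.517 1.214
v 4.187 3.677 2.453
v -2.901 -0.566 3.051
v -2.413 -0.225 3.126
v -3.079 -0.654 4.609
v -2.708 -0.001 3.105
v -3.076 0.008 3.064
v -3.378 -0.203 3.017
v -3.497 -0.553 2.984
v -3.389 -0.907 2.976
v -3.095 -1.132 2.997
v -2.726 -1.14 3.039
v -2.425 -0.929 3.085
v -2.305 -0.58 3.118
v -4.151 0.693 0.387
v -3.253 0.781 2.138
v -4.018 2.652 0.22
v -3.119 2.74 1.971
v -2.421 0.5 -0.491
v -1.522 0.588 1.26
v -2.287 2.459 -0.658
v -1.389 2.547 1.093
f 2 1 5
f 2 5 3
f 3 5 6
f 3 6 4
f 5 1 7
f 5 7 6
f 6 7 8
f 6 8 4
f 7 1 9
f 7 9 8
f 8 9 10
f 8 10 4
f 9 1 11
f 9 11 10
f 10 11 12
f 10 12 4
f 11 1 13
f 11 13 12
f 12 13 14
f 12 14 4
f 13 1 15
f 13 15 14
f 14 15 16
f 14 16 4
f 15 1 17
f 15 17 16
f 16 17 18
f 16 18 4
f 17 1 2
f 17 2 18
f 18 2 3
f 18 3 4
f 20 19 23
f 20 23 21
f 21 23 24
f 21 24 22
f 23 19 25
f 23 25 24
f 24 25 26
f 24 26 22
f 25 19 27
f 25 27 26
f 26 27 28
f 26 28 22
f 27 19 29
f 27 29 28
f 28 29 30
f 28 30 22
f 29 19 31
f 29 31 30
f 30 31 32
f 30 32 22
f 31 19 33
f 31 33 32
f 32 33 34
f 32 34 22
f 33 19 35
f 33 35 34
f 34 35 36
f 34 36 22
f 35 19 37
f 35 37 36
f 36 37 38
f 36 38 22
f 37 19 39
f 37 39 38
f 38 39 40
f 38 40 22
f 39 19 41
f 39 41 40
f 40 41 42
f 40 42 22
f 41 19 20
f 41 20 42
f 42 20 21
f 42 21 22
f 44 43 46
f 44 46 45
f 46 43 47
f 46 47 45
f 47 43 48
f 47 48 45
f 48 43 49
f 48 49 45
f 49 43 50
f 49 50 45
f 50 43 51
f 50 51 45
f 51 43 52
f 51 52 45
f 52 43 53
f 52 53 45
f 53 43 54
f 53 54 45
f 54 43 44
f 54 44 45
f 56 58 55
f 59 56 55
f 55 58 57
f 57 59 55
f 56 62 58
f 60 56 59
f 60 62 56
f 58 62 57
f 61 59 57
f 57 62 61
f 61 60 59
f 62 60 61



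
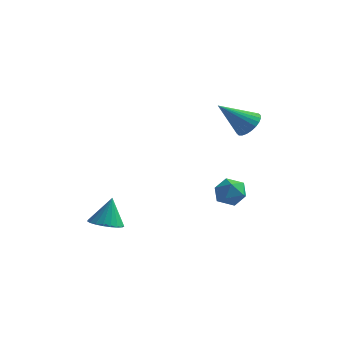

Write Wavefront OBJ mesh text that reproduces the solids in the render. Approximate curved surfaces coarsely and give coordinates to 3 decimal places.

v 1.894 4.156 2.435
v 2.546 4.111 2.993
v 0.606 3.244 3.865
v 2.417 4.411 3.068
v 2.208 4.673 3.047
v 1.951 4.856 2.932
v 1.685 4.932 2.741
v 1.451 4.89 2.504
v 1.285 4.737 2.257
v 1.211 4.495 2.036
v 1.242 4.201 1.876
v 1.371 3.901 1.801
v 1.58 3.639 1.823
v 1.837 3.456 1.938
v 2.103 3.38 2.128
v 2.337 3.422 2.365
v 2.503 3.576 2.613
v 2.577 3.817 2.834
v 0.258 4.09 -2.384
v 0.996 4.673 -2.276
v 1.204 2.887 -2.344
v 1.942 3.47 -2.236
v 1.312 3.37 -1.537
v 0.727 4.114 -1.562
v 1.473 3.446 -3.058
v 0.888 4.19 -3.083
v 1.746 4.275 -2.693
v 1.647 4.228 -1.753
v 0.553 3.332 -2.867
v 0.454 3.285 -1.927
v -2.844 -2.421 -2.517
v -2.02 -2.799 -2.441
v -2.736 -1.879 -0.983
v -1.936 -2.453 -2.569
v -2.01 -2.101 -2.689
v -2.227 -1.805 -2.778
v -2.552 -1.615 -2.822
v -2.926 -1.565 -2.813
v -3.287 -1.662 -2.754
v -3.571 -1.891 -2.653
v -3.729 -2.211 -2.528
v -3.735 -2.568 -2.402
v -3.586 -2.899 -2.296
v -3.309 -3.148 -2.227
v -2.951 -3.27 -2.209
v -2.575 -3.246 -2.244
v -2.246 -3.08 -2.326
f 2 1 4
f 2 4 3
f 4 1 5
f 4 5 3
f 5 1 6
f 5 6 3
f 6 1 7
f 6 7 3
f 7 1 8
f 7 8 3
f 8 1 9
f 8 9 3
f 9 1 10
f 9 10 3
f 10 1 11
f 10 11 3
f 11 1 12
f 11 12 3
f 12 1 13
f 12 13 3
f 13 1 14
f 13 14 3
f 14 1 15
f 14 15 3
f 15 1 16
f 15 16 3
f 16 1 17
f 16 17 3
f 17 1 18
f 17 18 3
f 18 1 2
f 18 2 3
f 19 30 24
f 19 24 20
f 19 20 26
f 19 26 29
f 19 29 30
f 20 24 28
f 24 30 23
f 30 29 21
f 29 26 25
f 26 20 27
f 22 28 23
f 22 23 21
f 22 21 25
f 22 25 27
f 22 27 28
f 23 28 24
f 21 23 30
f 25 21 29
f 27 25 26
f 28 27 20
f 32 31 34
f 32 34 33
f 34 31 35
f 34 35 33
f 35 31 36
f 35 36 33
f 36 31 37
f 36 37 33
f 37 31 38
f 37 38 33
f 38 31 39
f 38 39 33
f 39 31 40
f 39 40 33
f 40 31 41
f 40 41 33
f 41 31 42
f 41 42 33
f 42 31 43
f 42 43 33
f 43 31 44
f 43 44 33
f 44 31 45
f 44 45 33
f 45 31 46
f 45 46 33
f 46 31 47
f 46 47 33
f 47 31 32
f 47 32 33



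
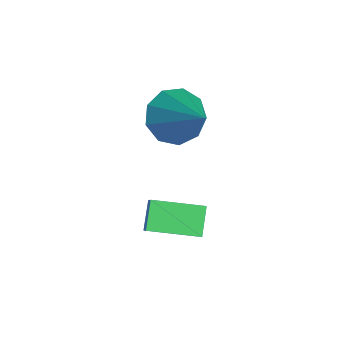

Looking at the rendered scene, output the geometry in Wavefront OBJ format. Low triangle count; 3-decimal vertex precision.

v -0.111 1.697 2.764
v 0.43 1.638 2.151
v 1.191 2.063 3.876
v 0.244 2.166 2.194
v -0.107 2.474 2.504
v -0.46 2.418 2.936
v -0.65 2.025 3.288
v -0.587 1.478 3.395
v -0.301 1.033 3.207
v 0.074 0.899 2.812
v 0.362 1.138 2.395
v 1.475 0.467 0.039
v 0.885 0.739 0.586
v 1.886 1.73 -0.144
v 1.295 2.001 0.403
v 2.165 0.359 0.837
v 1.574 0.63 1.384
v 2.575 1.621 0.654
v 1.985 1.893 1.201
f 2 1 4
f 2 4 3
f 4 1 5
f 4 5 3
f 5 1 6
f 5 6 3
f 6 1 7
f 6 7 3
f 7 1 8
f 7 8 3
f 8 1 9
f 8 9 3
f 9 1 10
f 9 10 3
f 10 1 11
f 10 11 3
f 11 1 2
f 11 2 3
f 13 15 12
f 16 13 12
f 12 15 14
f 14 16 12
f 13 19 15
f 17 13 16
f 17 19 13
f 15 19 14
f 18 16 14
f 14 19 18
f 18 17 16
f 19 17 18



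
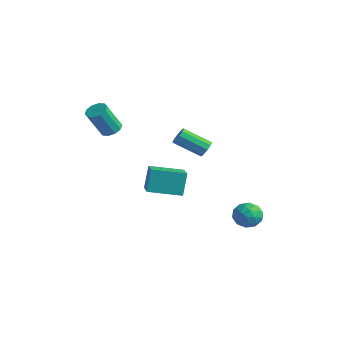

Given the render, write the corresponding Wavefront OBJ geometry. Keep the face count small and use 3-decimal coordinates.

v -4.237 1.617 -3.699
v -4.51 2.181 -2.238
v -2.973 3.2 -4.073
v -3.246 3.763 -2.612
v -2.934 0.717 -3.108
v -3.207 1.28 -1.647
v -1.67 2.299 -3.482
v -1.943 2.863 -2.021
v -3.039 -1.681 2.745
v -2.64 -1.225 3.031
v -2.842 -2.083 4.681
v -3.241 -2.539 4.395
v -3.029 -1.087 3.055
v -3.232 -1.945 4.705
v -3.423 -1.176 2.96
v -3.625 -2.033 4.61
v -3.669 -1.458 2.784
v -3.872 -2.315 4.433
v -3.675 -1.825 2.592
v -3.878 -2.682 4.242
v -3.438 -2.137 2.459
v -3.64 -2.995 4.109
v -3.048 -2.275 2.435
v -3.251 -3.133 4.085
v -2.655 -2.187 2.53
v -2.857 -3.044 4.18
v -2.408 -1.905 2.707
v -2.611 -2.762 4.356
v -2.402 -1.538 2.898
v -2.605 -2.395 4.548
v 2.777 0.022 2.942
v 3.203 -0.267 3.186
v 2.049 -1.212 4.082
v 1.623 -0.922 3.838
v 3.132 0.012 3.388
v 1.977 -0.933 4.284
v 2.925 0.295 3.42
v 1.77 -0.649 4.316
v 2.662 0.474 3.27
v 1.507 -0.47 4.165
v 2.442 0.481 2.994
v 1.288 -0.464 3.889
v 2.351 0.312 2.698
v 1.197 -0.633 3.594
v 2.423 0.033 2.496
v 1.268 -0.912 3.392
v 2.63 -0.251 2.464
v 1.475 -1.195 3.36
v 2.893 -0.43 2.615
v 1.738 -1.374 3.51
v 3.112 -0.436 2.891
v 1.958 -1.381 3.786
v 3.199 2.512 -1.991
v 3.89 2.98 -2.309
v 3.63 1.36 -2.751
v 4.321 1.828 -3.069
v 4.297 1.597 -2.206
v 4.031 2.309 -1.736
v 3.489 2.031 -3.324
v 3.223 2.743 -2.854
v 4.07 2.683 -3.133
v 4.569 2.414 -2.442
v 2.951 1.926 -2.618
v 3.45 1.657 -1.927
v 3.507 2.848 -2.083
v 4.013 1.492 -2.977
v 3.999 1.357 -2.469
v 4.406 1.632 -2.656
v 3.589 2.453 -1.747
v 3.996 2.728 -1.934
v 4.235 1.915 -1.873
v 3.524 1.612 -3.126
v 3.931 1.887 -3.313
v 3.114 2.708 -2.404
v 3.521 2.983 -2.591
v 3.285 2.425 -3.187
v 4.019 2.948 -2.755
v 4.272 2.27 -3.201
v 3.783 2.39 -3.351
v 3.626 2.809 -3.075
v 4.312 2.79 -2.349
v 4.566 2.112 -2.795
v 4.551 1.977 -2.288
v 4.395 2.395 -2.012
v 4.418 2.615 -2.833
v 2.954 2.228 -2.265
v 3.208 1.55 -2.711
v 3.125 1.945 -3.048
v 2.969 2.363 -2.772
v 3.248 2.07 -1.859
v 3.501 1.392 -2.305
v 3.894 1.531 -1.985
v 3.737 1.95 -1.709
v 3.102 1.725 -2.227
f 2 4 1
f 5 2 1
f 1 4 3
f 3 5 1
f 2 8 4
f 6 2 5
f 6 8 2
f 4 8 3
f 7 5 3
f 3 8 7
f 7 6 5
f 8 6 7
f 10 9 13
f 10 13 11
f 11 13 14
f 11 14 12
f 13 9 15
f 13 15 14
f 14 15 16
f 14 16 12
f 15 9 17
f 15 17 16
f 16 17 18
f 16 18 12
f 17 9 19
f 17 19 18
f 18 19 20
f 18 20 12
f 19 9 21
f 19 21 20
f 20 21 22
f 20 22 12
f 21 9 23
f 21 23 22
f 22 23 24
f 22 24 12
f 23 9 25
f 23 25 24
f 24 25 26
f 24 26 12
f 25 9 27
f 25 27 26
f 26 27 28
f 26 28 12
f 27 9 29
f 27 29 28
f 28 29 30
f 28 30 12
f 29 9 10
f 29 10 30
f 30 10 11
f 30 11 12
f 32 31 35
f 32 35 33
f 33 35 36
f 33 36 34
f 35 31 37
f 35 37 36
f 36 37 38
f 36 38 34
f 37 31 39
f 37 39 38
f 38 39 40
f 38 40 34
f 39 31 41
f 39 41 40
f 40 41 42
f 40 42 34
f 41 31 43
f 41 43 42
f 42 43 44
f 42 44 34
f 43 31 45
f 43 45 44
f 44 45 46
f 44 46 34
f 45 31 47
f 45 47 46
f 46 47 48
f 46 48 34
f 47 31 49
f 47 49 48
f 48 49 50
f 48 50 34
f 49 31 51
f 49 51 50
f 50 51 52
f 50 52 34
f 51 31 32
f 51 32 52
f 52 32 33
f 52 33 34
f 53 90 69
f 90 64 93
f 69 93 58
f 90 93 69
f 53 69 65
f 69 58 70
f 65 70 54
f 69 70 65
f 53 65 74
f 65 54 75
f 74 75 60
f 65 75 74
f 53 74 86
f 74 60 89
f 86 89 63
f 74 89 86
f 53 86 90
f 86 63 94
f 90 94 64
f 86 94 90
f 54 70 81
f 70 58 84
f 81 84 62
f 70 84 81
f 58 93 71
f 93 64 92
f 71 92 57
f 93 92 71
f 64 94 91
f 94 63 87
f 91 87 55
f 94 87 91
f 63 89 88
f 89 60 76
f 88 76 59
f 89 76 88
f 60 75 80
f 75 54 77
f 80 77 61
f 75 77 80
f 56 82 68
f 82 62 83
f 68 83 57
f 82 83 68
f 56 68 66
f 68 57 67
f 66 67 55
f 68 67 66
f 56 66 73
f 66 55 72
f 73 72 59
f 66 72 73
f 56 73 78
f 73 59 79
f 78 79 61
f 73 79 78
f 56 78 82
f 78 61 85
f 82 85 62
f 78 85 82
f 57 83 71
f 83 62 84
f 71 84 58
f 83 84 71
f 55 67 91
f 67 57 92
f 91 92 64
f 67 92 91
f 59 72 88
f 72 55 87
f 88 87 63
f 72 87 88
f 61 79 80
f 79 59 76
f 80 76 60
f 79 76 80
f 62 85 81
f 85 61 77
f 81 77 54
f 85 77 81



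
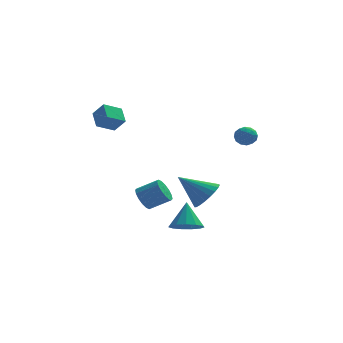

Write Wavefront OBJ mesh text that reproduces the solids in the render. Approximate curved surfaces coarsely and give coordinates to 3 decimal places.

v 1.717 1.639 -2.085
v 2.196 2.427 -1.626
v 0.163 1.821 -0.775
v 1.966 2.626 -1.927
v 1.692 2.654 -2.255
v 1.423 2.508 -2.554
v 1.204 2.21 -2.772
v 1.075 1.814 -2.871
v 1.056 1.388 -2.834
v 1.151 1.005 -2.668
v 1.344 0.732 -2.4
v 1.602 0.615 -2.079
v 1.879 0.676 -1.758
v 2.129 0.903 -1.494
v 2.307 1.257 -1.332
v 2.383 1.677 -1.3
v 2.344 2.091 -1.404
v -3.502 0.638 3.971
v -3.732 1.576 4.576
v -4.099 0.984 3.207
v -4.329 1.923 3.812
v -2.571 1.177 3.488
v -2.801 2.116 4.093
v -3.168 1.524 2.724
v -3.398 2.462 3.329
v -1.737 3.888 -3.173
v -1.323 3.936 -3.867
v -0.129 3.84 -3.162
v -0.543 3.792 -2.467
v -1.366 4.333 -3.739
v -0.173 4.237 -3.034
v -1.509 4.611 -3.46
v -0.315 4.514 -2.754
v -1.713 4.695 -3.103
v -0.519 4.599 -2.398
v -1.923 4.563 -2.765
v -0.73 4.467 -2.06
v -2.084 4.25 -2.537
v -0.89 4.154 -1.831
v -2.151 3.84 -2.478
v -0.957 3.744 -1.773
v -2.107 3.443 -2.606
v -0.914 3.347 -1.901
v -1.965 3.166 -2.886
v -0.771 3.069 -2.18
v -1.761 3.081 -3.242
v -0.567 2.985 -2.537
v -1.55 3.213 -3.58
v -0.357 3.117 -2.875
v -1.39 3.526 -3.809
v -0.196 3.43 -3.103
v 0.591 -2.436 -2.731
v 1.514 -2.345 -2.798
v 0.609 -1.564 -1.329
v 1.307 -1.935 -3.051
v 0.872 -1.684 -3.201
v 0.348 -1.672 -3.202
v -0.098 -1.902 -3.054
v -0.326 -2.302 -2.803
v -0.263 -2.744 -2.528
v 0.072 -3.088 -2.319
v 0.572 -3.225 -2.24
v 1.077 -3.112 -2.316
v 1.429 -2.783 -2.525
v 3.177 3.457 1.633
v 3.473 3.887 2.074
v 4.167 3.213 1.206
v 4.463 3.643 1.647
v 4.181 3.063 1.873
v 3.569 3.214 2.137
v 4.071 3.886 1.143
v 3.459 4.037 1.407
v 4.025 4.153 1.771
v 4.094 3.644 2.222
v 3.546 3.456 1.058
v 3.615 2.947 1.509
v 3.238 3.694 1.891
v 4.402 3.406 1.389
v 4.237 3.065 1.522
v 4.411 3.318 1.781
v 3.294 3.298 1.928
v 3.469 3.551 2.187
v 3.885 3.066 2.069
v 4.171 3.549 1.093
v 4.346 3.802 1.352
v 3.229 3.782 1.499
v 3.403 4.035 1.758
v 3.755 4.034 1.211
v 3.737 4.103 1.972
v 4.319 3.959 1.721
v 4.088 4.102 1.425
v 3.728 4.191 1.58
v 3.777 3.803 2.237
v 4.359 3.66 1.986
v 4.193 3.318 2.119
v 3.834 3.407 2.274
v 4.102 3.959 2.059
v 3.281 3.44 1.294
v 3.863 3.297 1.043
v 3.806 3.693 1.006
v 3.447 3.782 1.161
v 3.321 3.141 1.559
v 3.903 2.997 1.308
v 3.912 2.909 1.7
v 3.552 2.998 1.855
v 3.538 3.141 1.221
f 2 1 4
f 2 4 3
f 4 1 5
f 4 5 3
f 5 1 6
f 5 6 3
f 6 1 7
f 6 7 3
f 7 1 8
f 7 8 3
f 8 1 9
f 8 9 3
f 9 1 10
f 9 10 3
f 10 1 11
f 10 11 3
f 11 1 12
f 11 12 3
f 12 1 13
f 12 13 3
f 13 1 14
f 13 14 3
f 14 1 15
f 14 15 3
f 15 1 16
f 15 16 3
f 16 1 17
f 16 17 3
f 17 1 2
f 17 2 3
f 19 21 18
f 22 19 18
f 18 21 20
f 20 22 18
f 19 25 21
f 23 19 22
f 23 25 19
f 21 25 20
f 24 22 20
f 20 25 24
f 24 23 22
f 25 23 24
f 27 26 30
f 27 30 28
f 28 30 31
f 28 31 29
f 30 26 32
f 30 32 31
f 31 32 33
f 31 33 29
f 32 26 34
f 32 34 33
f 33 34 35
f 33 35 29
f 34 26 36
f 34 36 35
f 35 36 37
f 35 37 29
f 36 26 38
f 36 38 37
f 37 38 39
f 37 39 29
f 38 26 40
f 38 40 39
f 39 40 41
f 39 41 29
f 40 26 42
f 40 42 41
f 41 42 43
f 41 43 29
f 42 26 44
f 42 44 43
f 43 44 45
f 43 45 29
f 44 26 46
f 44 46 45
f 45 46 47
f 45 47 29
f 46 26 48
f 46 48 47
f 47 48 49
f 47 49 29
f 48 26 50
f 48 50 49
f 49 50 51
f 49 51 29
f 50 26 27
f 50 27 51
f 51 27 28
f 51 28 29
f 53 52 55
f 53 55 54
f 55 52 56
f 55 56 54
f 56 52 57
f 56 57 54
f 57 52 58
f 57 58 54
f 58 52 59
f 58 59 54
f 59 52 60
f 59 60 54
f 60 52 61
f 60 61 54
f 61 52 62
f 61 62 54
f 62 52 63
f 62 63 54
f 63 52 64
f 63 64 54
f 64 52 53
f 64 53 54
f 65 102 81
f 102 76 105
f 81 105 70
f 102 105 81
f 65 81 77
f 81 70 82
f 77 82 66
f 81 82 77
f 65 77 86
f 77 66 87
f 86 87 72
f 77 87 86
f 65 86 98
f 86 72 101
f 98 101 75
f 86 101 98
f 65 98 102
f 98 75 106
f 102 106 76
f 98 106 102
f 66 82 93
f 82 70 96
f 93 96 74
f 82 96 93
f 70 105 83
f 105 76 104
f 83 104 69
f 105 104 83
f 76 106 103
f 106 75 99
f 103 99 67
f 106 99 103
f 75 101 100
f 101 72 88
f 100 88 71
f 101 88 100
f 72 87 92
f 87 66 89
f 92 89 73
f 87 89 92
f 68 94 80
f 94 74 95
f 80 95 69
f 94 95 80
f 68 80 78
f 80 69 79
f 78 79 67
f 80 79 78
f 68 78 85
f 78 67 84
f 85 84 71
f 78 84 85
f 68 85 90
f 85 71 91
f 90 91 73
f 85 91 90
f 68 90 94
f 90 73 97
f 94 97 74
f 90 97 94
f 69 95 83
f 95 74 96
f 83 96 70
f 95 96 83
f 67 79 103
f 79 69 104
f 103 104 76
f 79 104 103
f 71 84 100
f 84 67 99
f 100 99 75
f 84 99 100
f 73 91 92
f 91 71 88
f 92 88 72
f 91 88 92
f 74 97 93
f 97 73 89
f 93 89 66
f 97 89 93



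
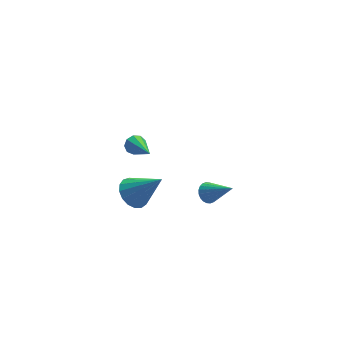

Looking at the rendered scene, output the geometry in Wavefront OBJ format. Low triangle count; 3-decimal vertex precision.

v -0.115 1.236 -2.126
v 0.655 1.446 -2.541
v 0.975 0.344 -0.554
v 0.576 1.789 -2.291
v 0.338 2.004 -2.004
v -0.004 2.043 -1.745
v -0.371 1.898 -1.572
v -0.679 1.601 -1.527
v -0.859 1.22 -1.619
v -0.867 0.843 -1.827
v -0.704 0.555 -2.103
v -0.405 0.424 -2.385
v -0.04 0.479 -2.607
v 0.308 0.707 -2.719
v 0.559 1.056 -2.695
v 3.51 0.575 -3.109
v 3.801 1.033 -2.854
v 4.25 -0.595 -1.851
v 3.6 1.035 -2.734
v 3.386 0.966 -2.671
v 3.19 0.838 -2.675
v 3.042 0.67 -2.745
v 2.966 0.487 -2.87
v 2.973 0.318 -3.031
v 3.061 0.188 -3.205
v 3.218 0.116 -3.363
v 3.419 0.115 -3.483
v 3.634 0.183 -3.546
v 3.83 0.311 -3.542
v 3.977 0.479 -3.473
v 4.053 0.662 -3.348
v 4.047 0.831 -3.186
v 3.958 0.962 -3.013
v -0.512 -0.048 3.301
v -0.344 -0.306 2.87
v -0.528 -1.792 4.339
v -0.061 -0.192 3.065
v 0.012 -0.011 3.37
v -0.161 0.153 3.644
v -0.498 0.223 3.757
v -0.842 0.167 3.657
v -1.032 0.01 3.39
v -0.978 -0.174 3.082
v -0.707 -0.298 2.877
f 2 1 4
f 2 4 3
f 4 1 5
f 4 5 3
f 5 1 6
f 5 6 3
f 6 1 7
f 6 7 3
f 7 1 8
f 7 8 3
f 8 1 9
f 8 9 3
f 9 1 10
f 9 10 3
f 10 1 11
f 10 11 3
f 11 1 12
f 11 12 3
f 12 1 13
f 12 13 3
f 13 1 14
f 13 14 3
f 14 1 15
f 14 15 3
f 15 1 2
f 15 2 3
f 17 16 19
f 17 19 18
f 19 16 20
f 19 20 18
f 20 16 21
f 20 21 18
f 21 16 22
f 21 22 18
f 22 16 23
f 22 23 18
f 23 16 24
f 23 24 18
f 24 16 25
f 24 25 18
f 25 16 26
f 25 26 18
f 26 16 27
f 26 27 18
f 27 16 28
f 27 28 18
f 28 16 29
f 28 29 18
f 29 16 30
f 29 30 18
f 30 16 31
f 30 31 18
f 31 16 32
f 31 32 18
f 32 16 33
f 32 33 18
f 33 16 17
f 33 17 18
f 35 34 37
f 35 37 36
f 37 34 38
f 37 38 36
f 38 34 39
f 38 39 36
f 39 34 40
f 39 40 36
f 40 34 41
f 40 41 36
f 41 34 42
f 41 42 36
f 42 34 43
f 42 43 36
f 43 34 44
f 43 44 36
f 44 34 35
f 44 35 36



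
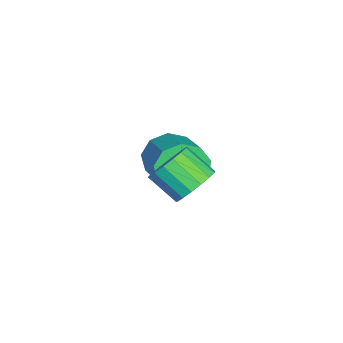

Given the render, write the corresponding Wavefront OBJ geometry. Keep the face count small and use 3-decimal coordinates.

v -0.165 2.566 -1.748
v 0.254 2.377 -2.475
v 1.623 2.964 -1.839
v 1.205 3.154 -1.112
v 0.034 2.921 -2.505
v 1.404 3.509 -1.87
v -0.278 3.3 -2.181
v 1.091 3.887 -1.546
v -0.538 3.336 -1.655
v 0.832 3.923 -1.019
v -0.623 3.011 -1.171
v 0.747 3.598 -0.536
v -0.493 2.479 -0.958
v 0.876 3.066 -0.323
v -0.21 1.987 -1.114
v 1.159 2.574 -0.479
v 0.094 1.767 -1.566
v 1.464 2.354 -0.931
v 0.277 1.92 -2.104
v 1.647 2.508 -1.469
v 3.418 3.813 -0.084
v 4.082 3.79 0.241
v 3.726 2.964 0.909
v 3.062 2.987 0.584
v 3.901 4.024 0.435
v 3.545 3.199 1.103
v 3.609 4.211 0.51
v 3.254 3.385 1.178
v 3.274 4.306 0.449
v 2.918 3.48 1.117
v 2.971 4.288 0.266
v 2.615 3.462 0.933
v 2.771 4.161 0.002
v 2.415 3.336 0.67
v 2.719 3.955 -0.281
v 2.363 3.129 0.387
v 2.827 3.716 -0.519
v 2.471 2.89 0.149
v 3.07 3.499 -0.657
v 2.715 2.673 0.011
v 3.394 3.354 -0.664
v 3.038 2.528 0.004
v 3.722 3.314 -0.538
v 3.366 2.489 0.13
v 3.981 3.389 -0.308
v 3.625 2.563 0.359
v 4.111 3.56 -0.027
v 3.755 2.734 0.641
f 2 1 5
f 2 5 3
f 3 5 6
f 3 6 4
f 5 1 7
f 5 7 6
f 6 7 8
f 6 8 4
f 7 1 9
f 7 9 8
f 8 9 10
f 8 10 4
f 9 1 11
f 9 11 10
f 10 11 12
f 10 12 4
f 11 1 13
f 11 13 12
f 12 13 14
f 12 14 4
f 13 1 15
f 13 15 14
f 14 15 16
f 14 16 4
f 15 1 17
f 15 17 16
f 16 17 18
f 16 18 4
f 17 1 19
f 17 19 18
f 18 19 20
f 18 20 4
f 19 1 2
f 19 2 20
f 20 2 3
f 20 3 4
f 22 21 25
f 22 25 23
f 23 25 26
f 23 26 24
f 25 21 27
f 25 27 26
f 26 27 28
f 26 28 24
f 27 21 29
f 27 29 28
f 28 29 30
f 28 30 24
f 29 21 31
f 29 31 30
f 30 31 32
f 30 32 24
f 31 21 33
f 31 33 32
f 32 33 34
f 32 34 24
f 33 21 35
f 33 35 34
f 34 35 36
f 34 36 24
f 35 21 37
f 35 37 36
f 36 37 38
f 36 38 24
f 37 21 39
f 37 39 38
f 38 39 40
f 38 40 24
f 39 21 41
f 39 41 40
f 40 41 42
f 40 42 24
f 41 21 43
f 41 43 42
f 42 43 44
f 42 44 24
f 43 21 45
f 43 45 44
f 44 45 46
f 44 46 24
f 45 21 47
f 45 47 46
f 46 47 48
f 46 48 24
f 47 21 22
f 47 22 48
f 48 22 23
f 48 23 24



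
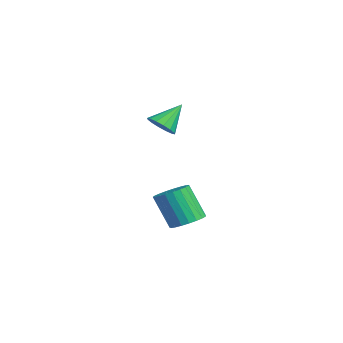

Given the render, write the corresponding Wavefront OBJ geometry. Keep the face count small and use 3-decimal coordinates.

v -2.806 -0.81 -3.721
v -2.193 -0.287 -3.297
v -2.882 -0.907 -1.536
v -3.494 -1.43 -1.959
v -2.488 -0.052 -3.33
v -3.177 -0.672 -1.569
v -2.838 0.052 -3.43
v -3.527 -0.568 -1.669
v -3.182 0.006 -3.581
v -3.871 -0.613 -1.819
v -3.461 -0.18 -3.755
v -4.15 -0.8 -1.994
v -3.627 -0.476 -3.924
v -4.316 -1.095 -2.163
v -3.651 -0.829 -4.058
v -4.339 -1.448 -2.296
v -3.528 -1.179 -4.133
v -4.217 -1.798 -2.372
v -3.281 -1.465 -4.137
v -3.97 -2.085 -2.376
v -2.952 -1.638 -4.069
v -3.64 -2.258 -2.308
v -2.597 -1.668 -3.941
v -3.285 -2.288 -2.179
v -2.278 -1.55 -3.775
v -2.967 -2.169 -2.013
v -2.051 -1.303 -3.599
v -2.739 -1.923 -1.838
v -1.954 -0.972 -3.444
v -2.642 -1.591 -1.683
v -2.004 -0.612 -3.338
v -2.693 -1.232 -1.576
v -2.961 -2.04 2.39
v -2.205 -1.812 2.412
v -3.319 -0.96 3.53
v -2.379 -1.572 2.131
v -2.71 -1.458 1.918
v -3.107 -1.5 1.833
v -3.466 -1.686 1.896
v -3.689 -1.967 2.092
v -3.717 -2.268 2.368
v -3.542 -2.507 2.65
v -3.212 -2.621 2.862
v -2.814 -2.58 2.948
v -2.456 -2.393 2.884
v -2.232 -2.112 2.688
f 2 1 5
f 2 5 3
f 3 5 6
f 3 6 4
f 5 1 7
f 5 7 6
f 6 7 8
f 6 8 4
f 7 1 9
f 7 9 8
f 8 9 10
f 8 10 4
f 9 1 11
f 9 11 10
f 10 11 12
f 10 12 4
f 11 1 13
f 11 13 12
f 12 13 14
f 12 14 4
f 13 1 15
f 13 15 14
f 14 15 16
f 14 16 4
f 15 1 17
f 15 17 16
f 16 17 18
f 16 18 4
f 17 1 19
f 17 19 18
f 18 19 20
f 18 20 4
f 19 1 21
f 19 21 20
f 20 21 22
f 20 22 4
f 21 1 23
f 21 23 22
f 22 23 24
f 22 24 4
f 23 1 25
f 23 25 24
f 24 25 26
f 24 26 4
f 25 1 27
f 25 27 26
f 26 27 28
f 26 28 4
f 27 1 29
f 27 29 28
f 28 29 30
f 28 30 4
f 29 1 31
f 29 31 30
f 30 31 32
f 30 32 4
f 31 1 2
f 31 2 32
f 32 2 3
f 32 3 4
f 34 33 36
f 34 36 35
f 36 33 37
f 36 37 35
f 37 33 38
f 37 38 35
f 38 33 39
f 38 39 35
f 39 33 40
f 39 40 35
f 40 33 41
f 40 41 35
f 41 33 42
f 41 42 35
f 42 33 43
f 42 43 35
f 43 33 44
f 43 44 35
f 44 33 45
f 44 45 35
f 45 33 46
f 45 46 35
f 46 33 34
f 46 34 35

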